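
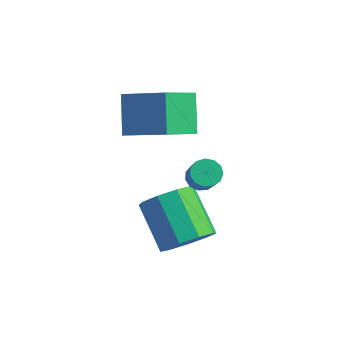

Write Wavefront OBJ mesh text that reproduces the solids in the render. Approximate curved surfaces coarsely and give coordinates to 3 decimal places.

v -1.751 -1.678 4.399
v 0.016 -1.288 5.152
v -1.677 -0.006 3.36
v 0.09 0.384 4.113
v -0.97 -2.564 3.027
v 0.797 -2.174 3.78
v -0.896 -0.892 1.988
v 0.871 -0.502 2.741
v 3.143 -3.136 3.367
v 3.554 -3.315 2.999
v 4.189 -3.842 3.965
v 3.777 -3.664 4.333
v 3.645 -3.018 3.102
v 4.279 -3.545 4.067
v 3.576 -2.759 3.289
v 4.21 -3.286 4.254
v 3.369 -2.62 3.5
v 4.004 -3.147 4.466
v 3.091 -2.644 3.67
v 3.726 -3.171 4.635
v 2.829 -2.825 3.743
v 3.464 -3.352 4.709
v 2.667 -3.105 3.697
v 3.301 -3.632 4.663
v 2.655 -3.395 3.546
v 3.29 -3.922 4.512
v 2.799 -3.603 3.339
v 3.434 -4.13 4.304
v 3.051 -3.662 3.14
v 3.686 -4.189 4.106
v 3.333 -3.555 3.014
v 3.968 -4.082 3.979
v 3.109 -3.791 0.089
v 3.741 -3.997 0.941
v 2.203 -3.335 2.242
v 1.571 -3.129 1.391
v 3.845 -3.302 0.711
v 2.307 -2.641 2.012
v 3.605 -2.837 0.19
v 2.067 -2.175 1.491
v 3.132 -2.817 -0.378
v 1.595 -2.156 0.923
v 2.649 -3.253 -0.727
v 1.112 -2.592 0.574
v 2.381 -3.941 -0.694
v 0.843 -3.28 0.607
v 2.453 -4.558 -0.295
v 0.916 -3.897 1.006
v 2.832 -4.816 0.284
v 1.295 -4.155 1.585
v 3.341 -4.595 0.772
v 1.803 -3.933 2.073
f 2 4 1
f 5 2 1
f 1 4 3
f 3 5 1
f 2 8 4
f 6 2 5
f 6 8 2
f 4 8 3
f 7 5 3
f 3 8 7
f 7 6 5
f 8 6 7
f 10 9 13
f 10 13 11
f 11 13 14
f 11 14 12
f 13 9 15
f 13 15 14
f 14 15 16
f 14 16 12
f 15 9 17
f 15 17 16
f 16 17 18
f 16 18 12
f 17 9 19
f 17 19 18
f 18 19 20
f 18 20 12
f 19 9 21
f 19 21 20
f 20 21 22
f 20 22 12
f 21 9 23
f 21 23 22
f 22 23 24
f 22 24 12
f 23 9 25
f 23 25 24
f 24 25 26
f 24 26 12
f 25 9 27
f 25 27 26
f 26 27 28
f 26 28 12
f 27 9 29
f 27 29 28
f 28 29 30
f 28 30 12
f 29 9 31
f 29 31 30
f 30 31 32
f 30 32 12
f 31 9 10
f 31 10 32
f 32 10 11
f 32 11 12
f 34 33 37
f 34 37 35
f 35 37 38
f 35 38 36
f 37 33 39
f 37 39 38
f 38 39 40
f 38 40 36
f 39 33 41
f 39 41 40
f 40 41 42
f 40 42 36
f 41 33 43
f 41 43 42
f 42 43 44
f 42 44 36
f 43 33 45
f 43 45 44
f 44 45 46
f 44 46 36
f 45 33 47
f 45 47 46
f 46 47 48
f 46 48 36
f 47 33 49
f 47 49 48
f 48 49 50
f 48 50 36
f 49 33 51
f 49 51 50
f 50 51 52
f 50 52 36
f 51 33 34
f 51 34 52
f 52 34 35
f 52 35 36



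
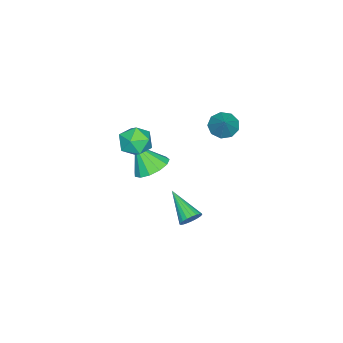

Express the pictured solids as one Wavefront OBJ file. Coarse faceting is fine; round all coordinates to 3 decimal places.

v -3.523 -0.277 -0.95
v -2.953 -0.151 -1.497
v -2.557 0.217 0.17
v -3.256 0.3 -1.435
v -3.684 0.482 -1.146
v -4.036 0.308 -0.766
v -4.149 -0.139 -0.471
v -3.969 -0.651 -0.401
v -3.58 -0.988 -0.588
v -3.165 -0.992 -0.944
v -2.917 -0.662 -1.303
v -0.193 -2.569 -1.027
v 0.733 -2.747 -0.862
v -0.573 -3.893 -0.318
v 0.353 -4.071 -0.153
v -0.086 -3.354 0.304
v 0.15 -2.536 -0.134
v 0.01 -4.104 -1.046
v 0.246 -3.286 -1.484
v 0.858 -3.696 -0.874
v 0.799 -3.232 -0.039
v -0.639 -3.408 -1.141
v -0.698 -2.944 -0.306
v 3.445 1.28 -2.074
v 3.727 1.452 -1.573
v 2.635 -0.1 -1.146
v 3.516 1.583 -1.561
v 3.292 1.663 -1.638
v 3.095 1.676 -1.79
v 2.958 1.621 -1.991
v 2.905 1.507 -2.207
v 2.946 1.354 -2.399
v 3.073 1.188 -2.536
v 3.264 1.038 -2.592
v 3.486 0.93 -2.559
v 3.702 0.882 -2.442
v 3.872 0.904 -2.261
v 3.969 0.99 -2.048
v 3.975 1.127 -1.84
v 3.89 1.29 -1.672
v -1.287 -3.142 -3.596
v -0.737 -2.426 -3.144
v -1.273 -4.058 -2.164
v -1.282 -2.291 -3.052
v -1.829 -2.426 -3.133
v -2.204 -2.789 -3.361
v -2.288 -3.263 -3.663
v -2.054 -3.699 -3.944
v -1.577 -3.959 -4.115
v -1.008 -3.959 -4.121
v -0.528 -3.699 -3.96
v -0.289 -3.263 -3.684
v -0.366 -2.789 -3.38
f 2 1 4
f 2 4 3
f 4 1 5
f 4 5 3
f 5 1 6
f 5 6 3
f 6 1 7
f 6 7 3
f 7 1 8
f 7 8 3
f 8 1 9
f 8 9 3
f 9 1 10
f 9 10 3
f 10 1 11
f 10 11 3
f 11 1 2
f 11 2 3
f 12 23 17
f 12 17 13
f 12 13 19
f 12 19 22
f 12 22 23
f 13 17 21
f 17 23 16
f 23 22 14
f 22 19 18
f 19 13 20
f 15 21 16
f 15 16 14
f 15 14 18
f 15 18 20
f 15 20 21
f 16 21 17
f 14 16 23
f 18 14 22
f 20 18 19
f 21 20 13
f 25 24 27
f 25 27 26
f 27 24 28
f 27 28 26
f 28 24 29
f 28 29 26
f 29 24 30
f 29 30 26
f 30 24 31
f 30 31 26
f 31 24 32
f 31 32 26
f 32 24 33
f 32 33 26
f 33 24 34
f 33 34 26
f 34 24 35
f 34 35 26
f 35 24 36
f 35 36 26
f 36 24 37
f 36 37 26
f 37 24 38
f 37 38 26
f 38 24 39
f 38 39 26
f 39 24 40
f 39 40 26
f 40 24 25
f 40 25 26
f 42 41 44
f 42 44 43
f 44 41 45
f 44 45 43
f 45 41 46
f 45 46 43
f 46 41 47
f 46 47 43
f 47 41 48
f 47 48 43
f 48 41 49
f 48 49 43
f 49 41 50
f 49 50 43
f 50 41 51
f 50 51 43
f 51 41 52
f 51 52 43
f 52 41 53
f 52 53 43
f 53 41 42
f 53 42 43



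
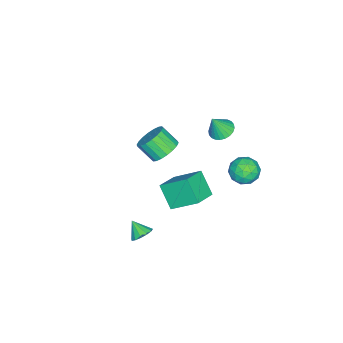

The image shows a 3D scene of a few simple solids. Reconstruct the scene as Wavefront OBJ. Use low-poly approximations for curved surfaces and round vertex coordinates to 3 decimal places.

v -2.943 1.912 0.607
v -2.31 2.429 0.532
v -2.457 1.508 1.913
v -2.529 2.617 0.672
v -2.81 2.698 0.801
v -3.111 2.659 0.901
v -3.387 2.506 0.957
v -3.595 2.264 0.959
v -3.704 1.967 0.908
v -3.697 1.662 0.811
v -3.575 1.395 0.683
v -3.357 1.207 0.543
v -3.076 1.126 0.414
v -2.775 1.165 0.314
v -2.499 1.318 0.258
v -2.291 1.561 0.256
v -2.182 1.857 0.307
v -2.189 2.162 0.404
v -3.016 3.81 -1.644
v -2.515 4.443 -2.267
v -2.865 2.597 -2.753
v -2.364 3.23 -3.376
v -1.929 2.919 -2.508
v -2.022 3.668 -1.823
v -3.358 3.372 -3.197
v -3.451 4.121 -2.512
v -2.726 4.172 -3.227
v -1.843 3.892 -2.802
v -3.537 3.148 -2.218
v -2.654 2.868 -1.793
v -2.778 4.233 -1.858
v -2.602 2.807 -3.162
v -2.346 2.624 -2.652
v -2.051 2.996 -3.018
v -2.489 3.778 -1.597
v -2.194 4.149 -1.963
v -1.85 3.254 -2.105
v -3.186 2.891 -3.057
v -2.891 3.262 -3.423
v -3.329 4.044 -2.002
v -3.034 4.416 -2.368
v -3.53 3.786 -2.915
v -2.608 4.445 -2.789
v -2.52 3.733 -3.441
v -3.104 3.816 -3.336
v -3.159 4.256 -2.933
v -2.089 4.281 -2.539
v -2.001 3.568 -3.191
v -1.745 3.385 -2.68
v -1.799 3.826 -2.278
v -2.214 4.122 -3.103
v -3.379 3.472 -1.829
v -3.291 2.759 -2.481
v -3.581 3.214 -2.742
v -3.635 3.655 -2.34
v -2.86 3.307 -1.579
v -2.772 2.595 -2.231
v -2.221 2.784 -2.087
v -2.276 3.224 -1.684
v -3.166 2.918 -1.917
v 4.045 0.011 -3.743
v 4.305 0.456 -3.24
v 3.795 -0.731 -2.957
v 3.911 0.546 -3.28
v 3.56 0.467 -3.467
v 3.363 0.242 -3.741
v 3.382 -0.055 -4.016
v 3.611 -0.332 -4.205
v 3.978 -0.499 -4.246
v 4.366 -0.505 -4.129
v 4.652 -0.346 -3.888
v 4.745 -0.074 -3.602
v 4.616 0.225 -3.36
v -3.873 -2.098 -4.046
v -3.351 -2.732 -4.685
v -3.405 -3.796 -3.672
v -3.927 -3.162 -3.034
v -3.013 -2.523 -4.448
v -3.067 -3.587 -3.435
v -2.845 -2.23 -4.131
v -2.899 -3.294 -3.118
v -2.881 -1.911 -3.798
v -2.934 -2.975 -2.785
v -3.113 -1.629 -3.514
v -3.167 -2.693 -2.501
v -3.496 -1.44 -3.335
v -3.549 -2.504 -2.322
v -3.953 -1.381 -3.297
v -4.007 -2.445 -2.285
v -4.395 -1.464 -3.408
v -4.449 -2.528 -2.395
v -4.733 -1.673 -3.645
v -4.787 -2.737 -2.632
v -4.901 -1.966 -3.962
v -4.955 -3.03 -2.949
v -4.866 -2.285 -4.295
v -4.919 -3.349 -3.282
v -4.633 -2.567 -4.579
v -4.687 -3.631 -3.566
v -4.251 -2.756 -4.758
v -4.304 -3.82 -3.745
v -3.793 -2.815 -4.795
v -3.847 -3.879 -3.783
v 2.627 1.371 1.037
v 2.47 2.95 2.153
v 3.216 2.311 -0.211
v 3.058 3.891 0.904
v 4.082 1.149 1.556
v 3.924 2.729 2.671
v 4.67 2.09 0.307
v 4.513 3.669 1.423
f 2 1 4
f 2 4 3
f 4 1 5
f 4 5 3
f 5 1 6
f 5 6 3
f 6 1 7
f 6 7 3
f 7 1 8
f 7 8 3
f 8 1 9
f 8 9 3
f 9 1 10
f 9 10 3
f 10 1 11
f 10 11 3
f 11 1 12
f 11 12 3
f 12 1 13
f 12 13 3
f 13 1 14
f 13 14 3
f 14 1 15
f 14 15 3
f 15 1 16
f 15 16 3
f 16 1 17
f 16 17 3
f 17 1 18
f 17 18 3
f 18 1 2
f 18 2 3
f 19 56 35
f 56 30 59
f 35 59 24
f 56 59 35
f 19 35 31
f 35 24 36
f 31 36 20
f 35 36 31
f 19 31 40
f 31 20 41
f 40 41 26
f 31 41 40
f 19 40 52
f 40 26 55
f 52 55 29
f 40 55 52
f 19 52 56
f 52 29 60
f 56 60 30
f 52 60 56
f 20 36 47
f 36 24 50
f 47 50 28
f 36 50 47
f 24 59 37
f 59 30 58
f 37 58 23
f 59 58 37
f 30 60 57
f 60 29 53
f 57 53 21
f 60 53 57
f 29 55 54
f 55 26 42
f 54 42 25
f 55 42 54
f 26 41 46
f 41 20 43
f 46 43 27
f 41 43 46
f 22 48 34
f 48 28 49
f 34 49 23
f 48 49 34
f 22 34 32
f 34 23 33
f 32 33 21
f 34 33 32
f 22 32 39
f 32 21 38
f 39 38 25
f 32 38 39
f 22 39 44
f 39 25 45
f 44 45 27
f 39 45 44
f 22 44 48
f 44 27 51
f 48 51 28
f 44 51 48
f 23 49 37
f 49 28 50
f 37 50 24
f 49 50 37
f 21 33 57
f 33 23 58
f 57 58 30
f 33 58 57
f 25 38 54
f 38 21 53
f 54 53 29
f 38 53 54
f 27 45 46
f 45 25 42
f 46 42 26
f 45 42 46
f 28 51 47
f 51 27 43
f 47 43 20
f 51 43 47
f 62 61 64
f 62 64 63
f 64 61 65
f 64 65 63
f 65 61 66
f 65 66 63
f 66 61 67
f 66 67 63
f 67 61 68
f 67 68 63
f 68 61 69
f 68 69 63
f 69 61 70
f 69 70 63
f 70 61 71
f 70 71 63
f 71 61 72
f 71 72 63
f 72 61 73
f 72 73 63
f 73 61 62
f 73 62 63
f 75 74 78
f 75 78 76
f 76 78 79
f 76 79 77
f 78 74 80
f 78 80 79
f 79 80 81
f 79 81 77
f 80 74 82
f 80 82 81
f 81 82 83
f 81 83 77
f 82 74 84
f 82 84 83
f 83 84 85
f 83 85 77
f 84 74 86
f 84 86 85
f 85 86 87
f 85 87 77
f 86 74 88
f 86 88 87
f 87 88 89
f 87 89 77
f 88 74 90
f 88 90 89
f 89 90 91
f 89 91 77
f 90 74 92
f 90 92 91
f 91 92 93
f 91 93 77
f 92 74 94
f 92 94 93
f 93 94 95
f 93 95 77
f 94 74 96
f 94 96 95
f 95 96 97
f 95 97 77
f 96 74 98
f 96 98 97
f 97 98 99
f 97 99 77
f 98 74 100
f 98 100 99
f 99 100 101
f 99 101 77
f 100 74 102
f 100 102 101
f 101 102 103
f 101 103 77
f 102 74 75
f 102 75 103
f 103 75 76
f 103 76 77
f 105 107 104
f 108 105 104
f 104 107 106
f 106 108 104
f 105 111 107
f 109 105 108
f 109 111 105
f 107 111 106
f 110 108 106
f 106 111 110
f 110 109 108
f 111 109 110



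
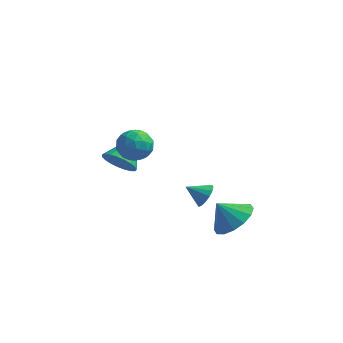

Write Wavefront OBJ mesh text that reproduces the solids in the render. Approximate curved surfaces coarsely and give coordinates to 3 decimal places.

v -2.382 -1.592 0.386
v -1.717 -1.146 0.014
v -1.483 -2.114 1.366
v -0.818 -1.668 0.994
v -1.46 -1.233 1.417
v -2.016 -0.91 0.811
v -1.184 -2.35 0.569
v -1.74 -2.027 -0.037
v -0.977 -1.614 0.127
v -1.147 -0.924 0.651
v -2.053 -2.336 0.729
v -2.223 -1.646 1.253
v -2.128 -1.323 0.114
v -1.072 -1.937 1.266
v -1.449 -1.681 1.515
v -1.058 -1.419 1.296
v -2.304 -1.185 0.582
v -1.913 -0.922 0.363
v -1.762 -0.973 1.188
v -1.287 -2.338 1.017
v -0.896 -2.075 0.798
v -2.142 -1.841 0.084
v -1.751 -1.579 -0.135
v -1.438 -2.287 0.192
v -1.302 -1.336 -0.038
v -0.774 -1.643 0.538
v -0.989 -2.044 0.288
v -1.316 -1.854 -0.068
v -1.402 -0.93 0.269
v -0.874 -1.237 0.846
v -1.251 -0.981 1.094
v -1.578 -0.792 0.738
v -0.967 -1.206 0.336
v -2.326 -2.023 0.534
v -1.798 -2.33 1.111
v -1.622 -2.468 0.642
v -1.949 -2.279 0.286
v -2.426 -1.617 0.842
v -1.898 -1.924 1.418
v -1.884 -1.406 1.448
v -2.211 -1.216 1.092
v -2.233 -2.054 1.044
v -2.959 0.287 -2.253
v -2.273 -0.123 -1.861
v -2.541 1.833 -1.367
v -2.117 0.011 -2.169
v -2.106 0.193 -2.491
v -2.243 0.391 -2.772
v -2.504 0.571 -2.963
v -2.843 0.702 -3.032
v -3.202 0.762 -2.966
v -3.52 0.739 -2.776
v -3.74 0.638 -2.497
v -3.825 0.476 -2.175
v -3.76 0.282 -1.866
v -3.557 0.089 -1.625
v -3.251 -0.07 -1.492
v -2.894 -0.168 -1.491
v -2.548 -0.186 -1.621
v 2.753 -1.139 -3.758
v 3.555 -0.817 -3.078
v 1.967 -1.201 -2.802
v 3.307 -0.335 -3.251
v 2.91 -0.069 -3.561
v 2.471 -0.089 -3.923
v 2.108 -0.391 -4.241
v 1.918 -0.893 -4.43
v 1.952 -1.462 -4.439
v 2.2 -1.944 -4.265
v 2.597 -2.21 -3.956
v 3.035 -2.19 -3.593
v 3.399 -1.888 -3.275
v 3.589 -1.386 -3.086
v 1.48 -1.241 -2.365
v 1.829 -1.381 -1.835
v 0.62 -1.379 -1.835
v 1.783 -1.048 -1.823
v 1.655 -0.766 -1.957
v 1.481 -0.612 -2.2
v 1.306 -0.627 -2.487
v 1.178 -0.806 -2.742
v 1.131 -1.101 -2.895
v 1.178 -1.434 -2.907
v 1.305 -1.715 -2.773
v 1.479 -1.87 -2.53
v 1.654 -1.855 -2.243
v 1.782 -1.676 -1.988
f 1 38 17
f 38 12 41
f 17 41 6
f 38 41 17
f 1 17 13
f 17 6 18
f 13 18 2
f 17 18 13
f 1 13 22
f 13 2 23
f 22 23 8
f 13 23 22
f 1 22 34
f 22 8 37
f 34 37 11
f 22 37 34
f 1 34 38
f 34 11 42
f 38 42 12
f 34 42 38
f 2 18 29
f 18 6 32
f 29 32 10
f 18 32 29
f 6 41 19
f 41 12 40
f 19 40 5
f 41 40 19
f 12 42 39
f 42 11 35
f 39 35 3
f 42 35 39
f 11 37 36
f 37 8 24
f 36 24 7
f 37 24 36
f 8 23 28
f 23 2 25
f 28 25 9
f 23 25 28
f 4 30 16
f 30 10 31
f 16 31 5
f 30 31 16
f 4 16 14
f 16 5 15
f 14 15 3
f 16 15 14
f 4 14 21
f 14 3 20
f 21 20 7
f 14 20 21
f 4 21 26
f 21 7 27
f 26 27 9
f 21 27 26
f 4 26 30
f 26 9 33
f 30 33 10
f 26 33 30
f 5 31 19
f 31 10 32
f 19 32 6
f 31 32 19
f 3 15 39
f 15 5 40
f 39 40 12
f 15 40 39
f 7 20 36
f 20 3 35
f 36 35 11
f 20 35 36
f 9 27 28
f 27 7 24
f 28 24 8
f 27 24 28
f 10 33 29
f 33 9 25
f 29 25 2
f 33 25 29
f 44 43 46
f 44 46 45
f 46 43 47
f 46 47 45
f 47 43 48
f 47 48 45
f 48 43 49
f 48 49 45
f 49 43 50
f 49 50 45
f 50 43 51
f 50 51 45
f 51 43 52
f 51 52 45
f 52 43 53
f 52 53 45
f 53 43 54
f 53 54 45
f 54 43 55
f 54 55 45
f 55 43 56
f 55 56 45
f 56 43 57
f 56 57 45
f 57 43 58
f 57 58 45
f 58 43 59
f 58 59 45
f 59 43 44
f 59 44 45
f 61 60 63
f 61 63 62
f 63 60 64
f 63 64 62
f 64 60 65
f 64 65 62
f 65 60 66
f 65 66 62
f 66 60 67
f 66 67 62
f 67 60 68
f 67 68 62
f 68 60 69
f 68 69 62
f 69 60 70
f 69 70 62
f 70 60 71
f 70 71 62
f 71 60 72
f 71 72 62
f 72 60 73
f 72 73 62
f 73 60 61
f 73 61 62
f 75 74 77
f 75 77 76
f 77 74 78
f 77 78 76
f 78 74 79
f 78 79 76
f 79 74 80
f 79 80 76
f 80 74 81
f 80 81 76
f 81 74 82
f 81 82 76
f 82 74 83
f 82 83 76
f 83 74 84
f 83 84 76
f 84 74 85
f 84 85 76
f 85 74 86
f 85 86 76
f 86 74 87
f 86 87 76
f 87 74 75
f 87 75 76



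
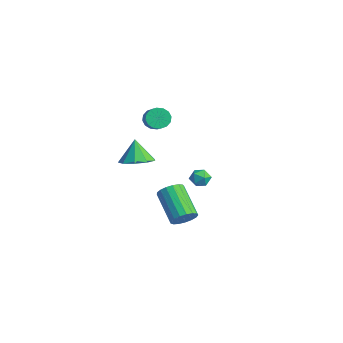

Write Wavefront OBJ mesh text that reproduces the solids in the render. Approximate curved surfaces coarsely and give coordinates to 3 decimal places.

v -3.894 2.881 -0.656
v -3.46 3.151 -1.163
v -2.511 2.848 -0.511
v -2.946 2.579 -0.004
v -3.527 3.436 -0.933
v -2.579 3.133 -0.28
v -3.693 3.572 -0.628
v -2.745 3.27 0.024
v -3.913 3.523 -0.331
v -2.965 3.221 0.321
v -4.128 3.303 -0.121
v -3.18 3 0.531
v -4.28 2.969 -0.055
v -3.332 2.667 0.598
v -4.329 2.612 -0.149
v -3.38 2.309 0.503
v -4.261 2.327 -0.38
v -3.313 2.024 0.273
v -4.095 2.19 -0.684
v -3.147 1.888 -0.032
v -3.875 2.239 -0.981
v -2.927 1.937 -0.329
v -3.66 2.46 -1.191
v -2.712 2.157 -0.539
v -3.508 2.793 -1.258
v -2.56 2.491 -0.605
v -1.065 4.476 -3.914
v -0.403 4.484 -3.928
v -1.057 3.416 -4.072
v -0.395 3.424 -4.086
v -0.715 3.544 -3.519
v -0.721 4.199 -3.421
v -0.739 3.701 -4.579
v -0.745 4.356 -4.481
v -0.202 4.005 -4.339
v -0.187 3.907 -3.684
v -1.273 3.993 -4.316
v -1.258 3.895 -3.661
v -2.102 0.788 -2.431
v -1.326 0.243 -2.029
v -2.678 0.972 -1.069
v -1.155 0.926 -2.049
v -1.428 1.545 -2.248
v -2.016 1.809 -2.533
v -2.644 1.595 -2.77
v -3.019 1.004 -2.848
v -2.964 0.311 -2.731
v -2.507 -0.158 -2.474
v -1.86 -0.185 -2.196
v 4.203 0.194 -3.067
v 4.525 -0.243 -2.535
v 2.799 -0.111 -1.381
v 2.477 0.326 -1.913
v 4.616 0.095 -2.437
v 2.891 0.227 -1.283
v 4.613 0.456 -2.483
v 2.887 0.588 -1.329
v 4.516 0.756 -2.663
v 2.79 0.889 -1.509
v 4.347 0.928 -2.935
v 2.621 1.061 -1.782
v 4.145 0.932 -3.238
v 2.419 1.064 -2.084
v 3.956 0.767 -3.501
v 2.231 0.899 -2.348
v 3.824 0.47 -3.665
v 2.098 0.602 -2.511
v 3.779 0.11 -3.692
v 2.053 0.242 -2.538
v 3.83 -0.231 -3.575
v 2.105 -0.098 -2.422
v 3.967 -0.474 -3.342
v 2.242 -0.342 -2.189
v 4.158 -0.565 -3.046
v 2.433 -0.432 -1.893
v 4.36 -0.481 -2.755
v 2.634 -0.349 -1.601
f 2 1 5
f 2 5 3
f 3 5 6
f 3 6 4
f 5 1 7
f 5 7 6
f 6 7 8
f 6 8 4
f 7 1 9
f 7 9 8
f 8 9 10
f 8 10 4
f 9 1 11
f 9 11 10
f 10 11 12
f 10 12 4
f 11 1 13
f 11 13 12
f 12 13 14
f 12 14 4
f 13 1 15
f 13 15 14
f 14 15 16
f 14 16 4
f 15 1 17
f 15 17 16
f 16 17 18
f 16 18 4
f 17 1 19
f 17 19 18
f 18 19 20
f 18 20 4
f 19 1 21
f 19 21 20
f 20 21 22
f 20 22 4
f 21 1 23
f 21 23 22
f 22 23 24
f 22 24 4
f 23 1 25
f 23 25 24
f 24 25 26
f 24 26 4
f 25 1 2
f 25 2 26
f 26 2 3
f 26 3 4
f 27 38 32
f 27 32 28
f 27 28 34
f 27 34 37
f 27 37 38
f 28 32 36
f 32 38 31
f 38 37 29
f 37 34 33
f 34 28 35
f 30 36 31
f 30 31 29
f 30 29 33
f 30 33 35
f 30 35 36
f 31 36 32
f 29 31 38
f 33 29 37
f 35 33 34
f 36 35 28
f 40 39 42
f 40 42 41
f 42 39 43
f 42 43 41
f 43 39 44
f 43 44 41
f 44 39 45
f 44 45 41
f 45 39 46
f 45 46 41
f 46 39 47
f 46 47 41
f 47 39 48
f 47 48 41
f 48 39 49
f 48 49 41
f 49 39 40
f 49 40 41
f 51 50 54
f 51 54 52
f 52 54 55
f 52 55 53
f 54 50 56
f 54 56 55
f 55 56 57
f 55 57 53
f 56 50 58
f 56 58 57
f 57 58 59
f 57 59 53
f 58 50 60
f 58 60 59
f 59 60 61
f 59 61 53
f 60 50 62
f 60 62 61
f 61 62 63
f 61 63 53
f 62 50 64
f 62 64 63
f 63 64 65
f 63 65 53
f 64 50 66
f 64 66 65
f 65 66 67
f 65 67 53
f 66 50 68
f 66 68 67
f 67 68 69
f 67 69 53
f 68 50 70
f 68 70 69
f 69 70 71
f 69 71 53
f 70 50 72
f 70 72 71
f 71 72 73
f 71 73 53
f 72 50 74
f 72 74 73
f 73 74 75
f 73 75 53
f 74 50 76
f 74 76 75
f 75 76 77
f 75 77 53
f 76 50 51
f 76 51 77
f 77 51 52
f 77 52 53



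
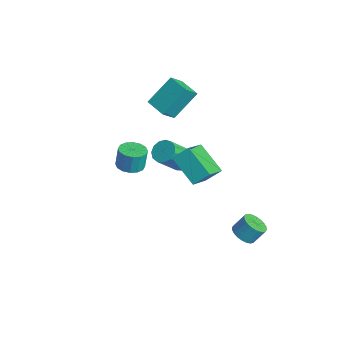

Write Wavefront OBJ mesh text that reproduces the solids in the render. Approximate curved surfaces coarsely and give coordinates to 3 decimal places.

v -3.753 2.236 -3.225
v -3.087 1.953 -3.589
v -2.801 0.581 -1.999
v -3.467 0.864 -1.635
v -2.95 2.295 -3.319
v -2.665 0.922 -1.729
v -3.069 2.618 -3.019
v -2.783 1.245 -1.429
v -3.404 2.82 -2.784
v -3.118 1.447 -1.194
v -3.85 2.836 -2.69
v -3.565 1.464 -1.1
v -4.266 2.662 -2.765
v -3.98 1.29 -1.175
v -4.518 2.353 -2.987
v -4.232 0.981 -1.396
v -4.528 2.007 -3.284
v -4.242 0.635 -1.693
v -4.291 1.733 -3.562
v -4.005 0.361 -1.972
v -3.884 1.619 -3.734
v -3.598 0.247 -2.143
v -3.435 1.701 -3.744
v -3.149 0.329 -2.153
v 2.087 -1.384 3.239
v 2.369 -0.536 3.98
v 1.034 -0.073 2.139
v 1.316 0.775 2.879
v 3.744 -0.975 2.141
v 4.026 -0.127 2.881
v 2.691 0.336 1.04
v 2.973 1.184 1.781
v -3.816 0.793 2.3
v -3.497 -0.083 3.206
v -3.919 2.298 3.789
v -3.6 1.423 4.696
v -2.48 1.077 2.104
v -2.161 0.202 3.011
v -2.583 2.583 3.594
v -2.264 1.707 4.5
v 0.04 -2.9 1.558
v 0.759 -3.264 1.64
v 0.719 -3.065 2.883
v -0 -2.7 2.802
v 0.849 -2.859 1.578
v 0.809 -2.66 2.821
v 0.722 -2.465 1.511
v 0.682 -2.266 2.754
v 0.413 -2.188 1.456
v 0.372 -1.988 2.7
v 0.003 -2.101 1.429
v -0.037 -1.902 2.673
v -0.396 -2.228 1.436
v -0.436 -2.029 2.68
v -0.679 -2.535 1.477
v -0.719 -2.336 2.72
v -0.769 -2.94 1.539
v -0.809 -2.741 2.782
v -0.642 -3.334 1.606
v -0.682 -3.135 2.849
v -0.332 -3.612 1.66
v -0.373 -3.412 2.904
v 0.077 -3.698 1.687
v 0.037 -3.499 2.931
v 0.476 -3.571 1.68
v 0.436 -3.372 2.924
v 3.81 2.146 -3.648
v 4.469 2.41 -3.971
v 4.649 3.058 -3.075
v 3.99 2.794 -2.752
v 4.267 2.612 -4.076
v 4.447 3.259 -3.18
v 3.995 2.743 -4.116
v 4.175 3.39 -3.22
v 3.695 2.782 -4.084
v 3.875 3.43 -3.188
v 3.412 2.726 -3.987
v 3.592 3.373 -3.09
v 3.19 2.58 -3.837
v 3.37 3.228 -2.941
v 3.063 2.369 -3.659
v 3.243 3.017 -2.763
v 3.049 2.124 -3.479
v 3.229 2.771 -2.583
v 3.151 1.882 -3.325
v 3.331 2.53 -2.429
v 3.353 1.681 -3.22
v 3.533 2.328 -2.324
v 3.625 1.55 -3.18
v 3.805 2.197 -2.284
v 3.925 1.51 -3.212
v 4.105 2.158 -2.316
v 4.208 1.567 -3.31
v 4.388 2.214 -2.413
v 4.43 1.712 -3.459
v 4.61 2.36 -2.563
v 4.557 1.923 -3.637
v 4.737 2.571 -2.741
v 4.571 2.169 -3.817
v 4.751 2.816 -2.921
f 2 1 5
f 2 5 3
f 3 5 6
f 3 6 4
f 5 1 7
f 5 7 6
f 6 7 8
f 6 8 4
f 7 1 9
f 7 9 8
f 8 9 10
f 8 10 4
f 9 1 11
f 9 11 10
f 10 11 12
f 10 12 4
f 11 1 13
f 11 13 12
f 12 13 14
f 12 14 4
f 13 1 15
f 13 15 14
f 14 15 16
f 14 16 4
f 15 1 17
f 15 17 16
f 16 17 18
f 16 18 4
f 17 1 19
f 17 19 18
f 18 19 20
f 18 20 4
f 19 1 21
f 19 21 20
f 20 21 22
f 20 22 4
f 21 1 23
f 21 23 22
f 22 23 24
f 22 24 4
f 23 1 2
f 23 2 24
f 24 2 3
f 24 3 4
f 26 28 25
f 29 26 25
f 25 28 27
f 27 29 25
f 26 32 28
f 30 26 29
f 30 32 26
f 28 32 27
f 31 29 27
f 27 32 31
f 31 30 29
f 32 30 31
f 34 36 33
f 37 34 33
f 33 36 35
f 35 37 33
f 34 40 36
f 38 34 37
f 38 40 34
f 36 40 35
f 39 37 35
f 35 40 39
f 39 38 37
f 40 38 39
f 42 41 45
f 42 45 43
f 43 45 46
f 43 46 44
f 45 41 47
f 45 47 46
f 46 47 48
f 46 48 44
f 47 41 49
f 47 49 48
f 48 49 50
f 48 50 44
f 49 41 51
f 49 51 50
f 50 51 52
f 50 52 44
f 51 41 53
f 51 53 52
f 52 53 54
f 52 54 44
f 53 41 55
f 53 55 54
f 54 55 56
f 54 56 44
f 55 41 57
f 55 57 56
f 56 57 58
f 56 58 44
f 57 41 59
f 57 59 58
f 58 59 60
f 58 60 44
f 59 41 61
f 59 61 60
f 60 61 62
f 60 62 44
f 61 41 63
f 61 63 62
f 62 63 64
f 62 64 44
f 63 41 65
f 63 65 64
f 64 65 66
f 64 66 44
f 65 41 42
f 65 42 66
f 66 42 43
f 66 43 44
f 68 67 71
f 68 71 69
f 69 71 72
f 69 72 70
f 71 67 73
f 71 73 72
f 72 73 74
f 72 74 70
f 73 67 75
f 73 75 74
f 74 75 76
f 74 76 70
f 75 67 77
f 75 77 76
f 76 77 78
f 76 78 70
f 77 67 79
f 77 79 78
f 78 79 80
f 78 80 70
f 79 67 81
f 79 81 80
f 80 81 82
f 80 82 70
f 81 67 83
f 81 83 82
f 82 83 84
f 82 84 70
f 83 67 85
f 83 85 84
f 84 85 86
f 84 86 70
f 85 67 87
f 85 87 86
f 86 87 88
f 86 88 70
f 87 67 89
f 87 89 88
f 88 89 90
f 88 90 70
f 89 67 91
f 89 91 90
f 90 91 92
f 90 92 70
f 91 67 93
f 91 93 92
f 92 93 94
f 92 94 70
f 93 67 95
f 93 95 94
f 94 95 96
f 94 96 70
f 95 67 97
f 95 97 96
f 96 97 98
f 96 98 70
f 97 67 99
f 97 99 98
f 98 99 100
f 98 100 70
f 99 67 68
f 99 68 100
f 100 68 69
f 100 69 70



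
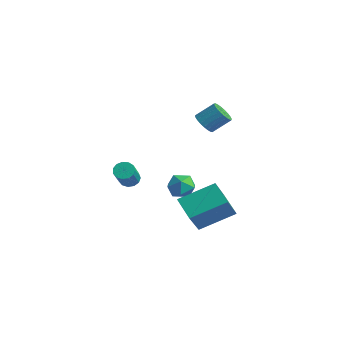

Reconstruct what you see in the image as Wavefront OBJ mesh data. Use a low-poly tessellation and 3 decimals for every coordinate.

v -3.935 -1.182 -2.526
v -3.468 -0.962 -2.684
v -2.698 -1.798 -1.572
v -3.165 -2.018 -1.414
v -3.58 -0.779 -2.469
v -2.81 -1.615 -1.356
v -3.805 -0.724 -2.272
v -3.036 -1.56 -1.159
v -4.071 -0.814 -2.155
v -3.302 -1.65 -1.043
v -4.294 -1.021 -2.157
v -3.525 -1.857 -1.044
v -4.403 -1.28 -2.275
v -3.633 -2.115 -1.163
v -4.363 -1.507 -2.474
v -3.593 -2.342 -1.361
v -4.187 -1.631 -2.689
v -3.418 -2.467 -1.576
v -3.931 -1.613 -2.852
v -3.162 -2.448 -1.74
v -3.676 -1.458 -2.912
v -2.907 -2.293 -1.8
v -3.504 -1.215 -2.849
v -2.734 -2.051 -1.737
v -1.369 1.311 1.455
v -0.868 0.922 1.543
v -0.411 1.68 2.293
v -0.911 2.069 2.205
v -0.786 1.073 1.34
v -0.328 1.831 2.09
v -0.804 1.265 1.157
v -0.347 2.023 1.907
v -0.92 1.465 1.025
v -0.463 2.223 1.775
v -1.114 1.639 0.968
v -0.656 2.397 1.718
v -1.351 1.756 0.995
v -0.894 2.513 1.745
v -1.592 1.796 1.102
v -1.134 2.553 1.851
v -1.794 1.752 1.269
v -1.336 2.51 2.019
v -1.922 1.632 1.469
v -1.465 2.39 2.219
v -1.955 1.456 1.666
v -1.498 2.214 2.416
v -1.887 1.256 1.827
v -1.429 2.014 2.577
v -1.728 1.065 1.924
v -1.271 1.823 2.673
v -1.508 0.916 1.939
v -1.051 1.674 2.689
v -1.264 0.836 1.871
v -0.806 1.594 2.621
v -1.037 0.838 1.731
v -0.58 1.596 2.481
v -1.194 -0.365 -3.029
v -0.455 1.309 -2.15
v -1.923 0.722 -4.487
v -1.184 2.397 -3.609
v -0.016 -0.517 -3.731
v 0.723 1.158 -2.853
v -0.745 0.571 -5.19
v -0.006 2.245 -4.311
v -3.732 1.731 -4.177
v -3.225 2.182 -3.735
v -3.415 0.678 -3.465
v -2.908 1.129 -3.023
v -3.708 1.241 -2.962
v -3.903 1.892 -3.402
v -2.737 0.968 -3.798
v -2.932 1.619 -4.238
v -2.61 1.71 -3.501
v -3.21 1.879 -2.985
v -3.43 0.981 -4.215
v -4.03 1.15 -3.699
f 2 1 5
f 2 5 3
f 3 5 6
f 3 6 4
f 5 1 7
f 5 7 6
f 6 7 8
f 6 8 4
f 7 1 9
f 7 9 8
f 8 9 10
f 8 10 4
f 9 1 11
f 9 11 10
f 10 11 12
f 10 12 4
f 11 1 13
f 11 13 12
f 12 13 14
f 12 14 4
f 13 1 15
f 13 15 14
f 14 15 16
f 14 16 4
f 15 1 17
f 15 17 16
f 16 17 18
f 16 18 4
f 17 1 19
f 17 19 18
f 18 19 20
f 18 20 4
f 19 1 21
f 19 21 20
f 20 21 22
f 20 22 4
f 21 1 23
f 21 23 22
f 22 23 24
f 22 24 4
f 23 1 2
f 23 2 24
f 24 2 3
f 24 3 4
f 26 25 29
f 26 29 27
f 27 29 30
f 27 30 28
f 29 25 31
f 29 31 30
f 30 31 32
f 30 32 28
f 31 25 33
f 31 33 32
f 32 33 34
f 32 34 28
f 33 25 35
f 33 35 34
f 34 35 36
f 34 36 28
f 35 25 37
f 35 37 36
f 36 37 38
f 36 38 28
f 37 25 39
f 37 39 38
f 38 39 40
f 38 40 28
f 39 25 41
f 39 41 40
f 40 41 42
f 40 42 28
f 41 25 43
f 41 43 42
f 42 43 44
f 42 44 28
f 43 25 45
f 43 45 44
f 44 45 46
f 44 46 28
f 45 25 47
f 45 47 46
f 46 47 48
f 46 48 28
f 47 25 49
f 47 49 48
f 48 49 50
f 48 50 28
f 49 25 51
f 49 51 50
f 50 51 52
f 50 52 28
f 51 25 53
f 51 53 52
f 52 53 54
f 52 54 28
f 53 25 55
f 53 55 54
f 54 55 56
f 54 56 28
f 55 25 26
f 55 26 56
f 56 26 27
f 56 27 28
f 58 60 57
f 61 58 57
f 57 60 59
f 59 61 57
f 58 64 60
f 62 58 61
f 62 64 58
f 60 64 59
f 63 61 59
f 59 64 63
f 63 62 61
f 64 62 63
f 65 76 70
f 65 70 66
f 65 66 72
f 65 72 75
f 65 75 76
f 66 70 74
f 70 76 69
f 76 75 67
f 75 72 71
f 72 66 73
f 68 74 69
f 68 69 67
f 68 67 71
f 68 71 73
f 68 73 74
f 69 74 70
f 67 69 76
f 71 67 75
f 73 71 72
f 74 73 66



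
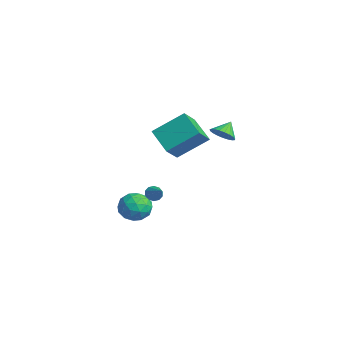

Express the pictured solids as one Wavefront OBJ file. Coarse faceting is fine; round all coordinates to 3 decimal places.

v -3.939 -2.974 -2.782
v -3.498 -3.72 -2.186
v -4.442 -4.16 -3.894
v -4.001 -4.906 -3.298
v -4.856 -4.397 -2.957
v -4.545 -3.664 -2.27
v -3.395 -4.216 -3.81
v -3.084 -3.483 -3.123
v -3.162 -4.487 -2.821
v -4.065 -4.599 -2.294
v -3.875 -3.281 -3.786
v -4.778 -3.393 -3.259
v -3.675 -3.243 -2.387
v -4.265 -4.637 -3.693
v -4.768 -4.338 -3.493
v -4.509 -4.776 -3.142
v -4.29 -3.21 -2.436
v -4.031 -3.648 -2.085
v -4.829 -4.046 -2.538
v -3.909 -4.232 -3.995
v -3.65 -4.67 -3.644
v -3.431 -3.104 -2.938
v -3.172 -3.542 -2.587
v -3.111 -3.834 -3.542
v -3.218 -4.132 -2.41
v -3.513 -4.829 -3.063
v -3.157 -4.424 -3.364
v -2.975 -3.993 -2.96
v -3.749 -4.198 -2.1
v -4.044 -4.895 -2.753
v -4.546 -4.596 -2.553
v -4.364 -4.165 -2.149
v -3.551 -4.649 -2.473
v -3.896 -2.985 -3.327
v -4.191 -3.682 -3.98
v -3.576 -3.715 -3.931
v -3.394 -3.284 -3.527
v -4.427 -3.051 -3.017
v -4.722 -3.748 -3.67
v -4.965 -3.887 -3.12
v -4.783 -3.456 -2.716
v -4.389 -3.231 -3.607
v -3.976 -2.825 -2.177
v -3.69 -2.932 -2.623
v -2.844 -2.775 -1.463
v -3.721 -2.6 -2.597
v -3.849 -2.355 -2.411
v -4.026 -2.289 -2.136
v -4.184 -2.427 -1.876
v -4.262 -2.718 -1.732
v -4.231 -3.049 -1.758
v -4.103 -3.295 -1.944
v -3.926 -3.361 -2.219
v -3.769 -3.222 -2.478
v -2.078 -2.984 2.977
v -1.36 -3.844 3.866
v -1.636 -1.297 4.251
v -0.918 -2.156 5.14
v -0.582 -2.684 2.06
v 0.136 -3.543 2.949
v -0.14 -0.996 3.334
v 0.578 -1.856 4.223
v -0.712 -0.051 3.327
v -0.082 -0.165 3.755
v -1.088 0.591 4.053
v 0.004 0.087 3.576
v -0.035 0.315 3.355
v -0.19 0.48 3.128
v -0.436 0.553 2.936
v -0.729 0.521 2.812
v -1.019 0.391 2.777
v -1.256 0.184 2.836
v -1.399 -0.063 2.981
v -1.423 -0.308 3.185
v -1.324 -0.509 3.414
v -1.119 -0.631 3.628
v -0.844 -0.652 3.79
v -0.545 -0.569 3.871
v -0.276 -0.397 3.859
f 1 38 17
f 38 12 41
f 17 41 6
f 38 41 17
f 1 17 13
f 17 6 18
f 13 18 2
f 17 18 13
f 1 13 22
f 13 2 23
f 22 23 8
f 13 23 22
f 1 22 34
f 22 8 37
f 34 37 11
f 22 37 34
f 1 34 38
f 34 11 42
f 38 42 12
f 34 42 38
f 2 18 29
f 18 6 32
f 29 32 10
f 18 32 29
f 6 41 19
f 41 12 40
f 19 40 5
f 41 40 19
f 12 42 39
f 42 11 35
f 39 35 3
f 42 35 39
f 11 37 36
f 37 8 24
f 36 24 7
f 37 24 36
f 8 23 28
f 23 2 25
f 28 25 9
f 23 25 28
f 4 30 16
f 30 10 31
f 16 31 5
f 30 31 16
f 4 16 14
f 16 5 15
f 14 15 3
f 16 15 14
f 4 14 21
f 14 3 20
f 21 20 7
f 14 20 21
f 4 21 26
f 21 7 27
f 26 27 9
f 21 27 26
f 4 26 30
f 26 9 33
f 30 33 10
f 26 33 30
f 5 31 19
f 31 10 32
f 19 32 6
f 31 32 19
f 3 15 39
f 15 5 40
f 39 40 12
f 15 40 39
f 7 20 36
f 20 3 35
f 36 35 11
f 20 35 36
f 9 27 28
f 27 7 24
f 28 24 8
f 27 24 28
f 10 33 29
f 33 9 25
f 29 25 2
f 33 25 29
f 44 43 46
f 44 46 45
f 46 43 47
f 46 47 45
f 47 43 48
f 47 48 45
f 48 43 49
f 48 49 45
f 49 43 50
f 49 50 45
f 50 43 51
f 50 51 45
f 51 43 52
f 51 52 45
f 52 43 53
f 52 53 45
f 53 43 54
f 53 54 45
f 54 43 44
f 54 44 45
f 56 58 55
f 59 56 55
f 55 58 57
f 57 59 55
f 56 62 58
f 60 56 59
f 60 62 56
f 58 62 57
f 61 59 57
f 57 62 61
f 61 60 59
f 62 60 61
f 64 63 66
f 64 66 65
f 66 63 67
f 66 67 65
f 67 63 68
f 67 68 65
f 68 63 69
f 68 69 65
f 69 63 70
f 69 70 65
f 70 63 71
f 70 71 65
f 71 63 72
f 71 72 65
f 72 63 73
f 72 73 65
f 73 63 74
f 73 74 65
f 74 63 75
f 74 75 65
f 75 63 76
f 75 76 65
f 76 63 77
f 76 77 65
f 77 63 78
f 77 78 65
f 78 63 79
f 78 79 65
f 79 63 64
f 79 64 65



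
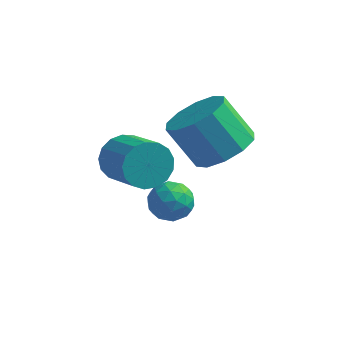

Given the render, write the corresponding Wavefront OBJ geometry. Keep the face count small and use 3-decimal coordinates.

v -0.073 0.57 -0.922
v 0.512 0.493 -1.445
v -0.252 -0.693 -0.935
v 0.333 -0.77 -1.458
v 0.493 -0.555 -0.717
v 0.603 0.226 -0.708
v -0.343 -0.426 -1.672
v -0.233 0.355 -1.663
v 0.345 -0.123 -1.908
v 0.862 -0.202 -1.318
v -0.602 0.002 -1.062
v -0.085 -0.077 -0.472
v 0.235 0.643 -1.182
v 0.025 -0.843 -1.198
v 0.119 -0.716 -0.762
v 0.463 -0.761 -1.069
v 0.289 0.486 -0.749
v 0.633 0.44 -1.057
v 0.622 -0.175 -0.629
v -0.373 -0.64 -1.323
v -0.029 -0.686 -1.631
v -0.203 0.561 -1.311
v 0.141 0.516 -1.618
v -0.362 -0.025 -1.751
v 0.481 0.235 -1.762
v 0.376 -0.507 -1.77
v -0.022 -0.305 -1.895
v 0.043 0.154 -1.89
v 0.785 0.189 -1.415
v 0.68 -0.554 -1.423
v 0.774 -0.427 -0.987
v 0.838 0.032 -0.982
v 0.687 -0.173 -1.687
v -0.42 0.354 -0.957
v -0.525 -0.389 -0.965
v -0.578 -0.232 -1.398
v -0.514 0.227 -1.393
v -0.116 0.307 -0.61
v -0.221 -0.435 -0.618
v 0.217 -0.354 -0.49
v 0.282 0.105 -0.485
v -0.427 -0.027 -0.693
v 1.607 0.65 1.128
v 2.263 1.371 1.593
v 1.27 1.37 2.997
v 0.613 0.65 2.532
v 1.792 1.706 1.26
v 0.798 1.706 2.664
v 1.25 1.638 0.876
v 0.256 1.637 2.28
v 0.844 1.193 0.589
v -0.149 1.192 1.993
v 0.73 0.54 0.507
v -0.264 0.539 1.911
v 0.95 -0.07 0.663
v -0.043 -0.071 2.067
v 1.422 -0.406 0.996
v 0.428 -0.406 2.4
v 1.964 -0.337 1.38
v 0.97 -0.338 2.784
v 2.369 0.108 1.667
v 1.376 0.107 3.071
v 2.484 0.761 1.749
v 1.49 0.76 3.153
v -1.166 -0.651 0.884
v -0.662 -0.435 0.208
v 0.51 -1.313 0.801
v 0.006 -1.529 1.476
v -0.583 -0.139 0.49
v 0.589 -1.018 1.083
v -0.637 0.04 0.862
v 0.535 -0.839 1.455
v -0.812 0.06 1.239
v 0.359 -0.818 1.832
v -1.069 -0.082 1.535
v 0.103 -0.961 2.128
v -1.348 -0.355 1.681
v -0.176 -1.234 2.274
v -1.585 -0.695 1.645
v -0.413 -1.574 2.238
v -1.726 -1.025 1.434
v -0.554 -1.904 2.027
v -1.738 -1.27 1.097
v -0.567 -2.149 1.69
v -1.62 -1.372 0.711
v -0.448 -2.251 1.304
v -1.398 -1.309 0.365
v -0.226 -2.188 0.958
v -1.122 -1.096 0.137
v 0.049 -1.975 0.73
v -0.857 -0.78 0.081
v 0.315 -1.659 0.674
f 1 38 17
f 38 12 41
f 17 41 6
f 38 41 17
f 1 17 13
f 17 6 18
f 13 18 2
f 17 18 13
f 1 13 22
f 13 2 23
f 22 23 8
f 13 23 22
f 1 22 34
f 22 8 37
f 34 37 11
f 22 37 34
f 1 34 38
f 34 11 42
f 38 42 12
f 34 42 38
f 2 18 29
f 18 6 32
f 29 32 10
f 18 32 29
f 6 41 19
f 41 12 40
f 19 40 5
f 41 40 19
f 12 42 39
f 42 11 35
f 39 35 3
f 42 35 39
f 11 37 36
f 37 8 24
f 36 24 7
f 37 24 36
f 8 23 28
f 23 2 25
f 28 25 9
f 23 25 28
f 4 30 16
f 30 10 31
f 16 31 5
f 30 31 16
f 4 16 14
f 16 5 15
f 14 15 3
f 16 15 14
f 4 14 21
f 14 3 20
f 21 20 7
f 14 20 21
f 4 21 26
f 21 7 27
f 26 27 9
f 21 27 26
f 4 26 30
f 26 9 33
f 30 33 10
f 26 33 30
f 5 31 19
f 31 10 32
f 19 32 6
f 31 32 19
f 3 15 39
f 15 5 40
f 39 40 12
f 15 40 39
f 7 20 36
f 20 3 35
f 36 35 11
f 20 35 36
f 9 27 28
f 27 7 24
f 28 24 8
f 27 24 28
f 10 33 29
f 33 9 25
f 29 25 2
f 33 25 29
f 44 43 47
f 44 47 45
f 45 47 48
f 45 48 46
f 47 43 49
f 47 49 48
f 48 49 50
f 48 50 46
f 49 43 51
f 49 51 50
f 50 51 52
f 50 52 46
f 51 43 53
f 51 53 52
f 52 53 54
f 52 54 46
f 53 43 55
f 53 55 54
f 54 55 56
f 54 56 46
f 55 43 57
f 55 57 56
f 56 57 58
f 56 58 46
f 57 43 59
f 57 59 58
f 58 59 60
f 58 60 46
f 59 43 61
f 59 61 60
f 60 61 62
f 60 62 46
f 61 43 63
f 61 63 62
f 62 63 64
f 62 64 46
f 63 43 44
f 63 44 64
f 64 44 45
f 64 45 46
f 66 65 69
f 66 69 67
f 67 69 70
f 67 70 68
f 69 65 71
f 69 71 70
f 70 71 72
f 70 72 68
f 71 65 73
f 71 73 72
f 72 73 74
f 72 74 68
f 73 65 75
f 73 75 74
f 74 75 76
f 74 76 68
f 75 65 77
f 75 77 76
f 76 77 78
f 76 78 68
f 77 65 79
f 77 79 78
f 78 79 80
f 78 80 68
f 79 65 81
f 79 81 80
f 80 81 82
f 80 82 68
f 81 65 83
f 81 83 82
f 82 83 84
f 82 84 68
f 83 65 85
f 83 85 84
f 84 85 86
f 84 86 68
f 85 65 87
f 85 87 86
f 86 87 88
f 86 88 68
f 87 65 89
f 87 89 88
f 88 89 90
f 88 90 68
f 89 65 91
f 89 91 90
f 90 91 92
f 90 92 68
f 91 65 66
f 91 66 92
f 92 66 67
f 92 67 68



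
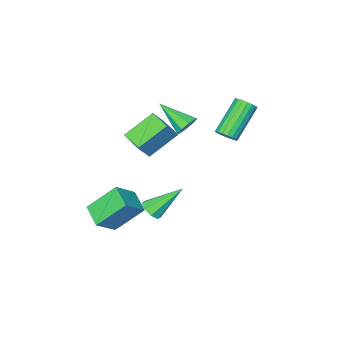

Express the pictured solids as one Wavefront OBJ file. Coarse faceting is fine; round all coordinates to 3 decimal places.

v 3.387 -3.145 -4.478
v 2.22 -2.36 -3.098
v 3.706 -1.943 -4.891
v 2.539 -1.159 -3.511
v 4.501 -3.121 -3.549
v 3.334 -2.337 -2.169
v 4.82 -1.92 -3.962
v 3.653 -1.135 -2.582
v 1.118 -3.727 -0.849
v -0.389 -3.426 0.235
v 1.191 -2.531 -1.08
v -0.315 -2.23 0.004
v 1.915 -3.57 0.216
v 0.409 -3.269 1.3
v 1.989 -2.374 -0.015
v 0.482 -2.073 1.069
v -1.139 0.356 1.038
v -0.78 0.525 1.475
v -2.323 0.114 2.899
v -2.681 -0.056 2.462
v -0.901 0.749 1.408
v -2.444 0.337 2.833
v -1.069 0.894 1.268
v -2.612 0.483 2.693
v -1.251 0.933 1.083
v -2.794 0.522 2.508
v -1.41 0.858 0.888
v -2.953 0.446 2.313
v -1.516 0.683 0.723
v -3.059 0.271 2.148
v -1.547 0.443 0.621
v -3.09 0.032 2.046
v -1.497 0.186 0.601
v -3.04 -0.225 2.025
v -1.376 -0.037 0.667
v -2.919 -0.449 2.092
v -1.208 -0.183 0.807
v -2.751 -0.594 2.232
v -1.026 -0.222 0.992
v -2.569 -0.633 2.417
v -0.867 -0.146 1.187
v -2.41 -0.558 2.612
v -0.761 0.029 1.352
v -2.304 -0.383 2.777
v -0.73 0.268 1.454
v -2.273 -0.143 2.879
v 0.108 -0.999 1.505
v 0.428 -1.235 0.966
v 0.572 -2.541 2.455
v 0.734 -0.957 1.268
v 0.674 -0.703 1.71
v 0.282 -0.622 2.031
v -0.211 -0.762 2.044
v -0.517 -1.041 1.742
v -0.457 -1.295 1.3
v -0.065 -1.375 0.979
v 3.94 1.226 -1.264
v 4.223 0.894 -0.824
v 2.7 1.954 0.084
v 4.416 1.325 -0.879
v 4.329 1.697 -1.16
v 4.015 1.794 -1.501
v 3.656 1.559 -1.704
v 3.463 1.128 -1.649
v 3.55 0.756 -1.368
v 3.865 0.659 -1.027
f 2 4 1
f 5 2 1
f 1 4 3
f 3 5 1
f 2 8 4
f 6 2 5
f 6 8 2
f 4 8 3
f 7 5 3
f 3 8 7
f 7 6 5
f 8 6 7
f 10 12 9
f 13 10 9
f 9 12 11
f 11 13 9
f 10 16 12
f 14 10 13
f 14 16 10
f 12 16 11
f 15 13 11
f 11 16 15
f 15 14 13
f 16 14 15
f 18 17 21
f 18 21 19
f 19 21 22
f 19 22 20
f 21 17 23
f 21 23 22
f 22 23 24
f 22 24 20
f 23 17 25
f 23 25 24
f 24 25 26
f 24 26 20
f 25 17 27
f 25 27 26
f 26 27 28
f 26 28 20
f 27 17 29
f 27 29 28
f 28 29 30
f 28 30 20
f 29 17 31
f 29 31 30
f 30 31 32
f 30 32 20
f 31 17 33
f 31 33 32
f 32 33 34
f 32 34 20
f 33 17 35
f 33 35 34
f 34 35 36
f 34 36 20
f 35 17 37
f 35 37 36
f 36 37 38
f 36 38 20
f 37 17 39
f 37 39 38
f 38 39 40
f 38 40 20
f 39 17 41
f 39 41 40
f 40 41 42
f 40 42 20
f 41 17 43
f 41 43 42
f 42 43 44
f 42 44 20
f 43 17 45
f 43 45 44
f 44 45 46
f 44 46 20
f 45 17 18
f 45 18 46
f 46 18 19
f 46 19 20
f 48 47 50
f 48 50 49
f 50 47 51
f 50 51 49
f 51 47 52
f 51 52 49
f 52 47 53
f 52 53 49
f 53 47 54
f 53 54 49
f 54 47 55
f 54 55 49
f 55 47 56
f 55 56 49
f 56 47 48
f 56 48 49
f 58 57 60
f 58 60 59
f 60 57 61
f 60 61 59
f 61 57 62
f 61 62 59
f 62 57 63
f 62 63 59
f 63 57 64
f 63 64 59
f 64 57 65
f 64 65 59
f 65 57 66
f 65 66 59
f 66 57 58
f 66 58 59



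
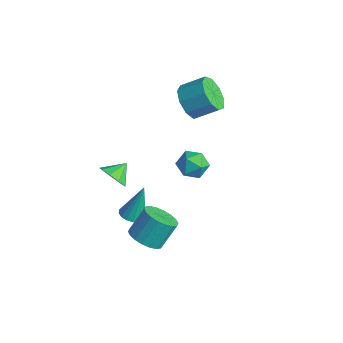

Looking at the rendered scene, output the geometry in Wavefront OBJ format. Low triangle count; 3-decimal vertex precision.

v -3.853 3.085 3.194
v -3.116 2.365 3.335
v -2.35 3.295 4.087
v -3.087 4.015 3.946
v -2.984 2.735 2.742
v -2.218 3.665 3.494
v -3.258 3.269 2.361
v -2.493 4.199 3.113
v -3.811 3.717 2.369
v -3.045 4.647 3.121
v -4.383 3.869 2.764
v -3.618 4.799 3.516
v -4.707 3.654 3.359
v -3.942 4.584 4.111
v -4.631 3.173 3.878
v -3.866 4.103 4.63
v -4.191 2.65 4.076
v -3.426 3.581 4.828
v -3.593 2.331 3.862
v -2.827 3.261 4.614
v -0.17 -2.271 -1.409
v 0.655 -2.599 -1.169
v 0.676 -1.656 0.049
v -0.15 -1.329 -0.191
v 0.75 -2.285 -1.414
v 0.77 -1.342 -0.196
v 0.662 -1.968 -1.658
v 0.682 -1.025 -0.44
v 0.41 -1.711 -1.852
v 0.43 -0.768 -0.634
v 0.042 -1.565 -1.959
v 0.062 -0.623 -0.741
v -0.367 -1.559 -1.957
v -0.347 -0.617 -0.739
v -0.738 -1.694 -1.846
v -0.717 -0.752 -0.629
v -0.996 -1.944 -1.649
v -0.975 -1.001 -0.431
v -1.09 -2.258 -1.404
v -1.07 -1.315 -0.186
v -1.002 -2.575 -1.16
v -0.982 -1.632 0.058
v -0.75 -2.832 -0.966
v -0.73 -1.889 0.252
v -0.382 -2.977 -0.859
v -0.362 -2.035 0.359
v 0.027 -2.983 -0.861
v 0.047 -2.041 0.357
v 0.397 -2.848 -0.971
v 0.418 -1.906 0.246
v -3.498 -1.743 0.348
v -2.779 -1.898 0.732
v -3.582 -0.837 0.872
v -2.684 -1.612 0.251
v -2.971 -1.387 -0.184
v -3.504 -1.329 -0.371
v -4.034 -1.465 -0.221
v -4.314 -1.731 0.196
v -4.212 -2.003 0.684
v -3.775 -2.153 1.014
v -3.21 -2.112 1.034
v -1.839 2.194 -0.146
v -1.314 2.463 0.512
v -2.306 1.117 0.668
v -1.781 1.386 1.326
v -2.48 1.873 1.09
v -2.191 2.539 0.587
v -1.429 1.041 0.593
v -1.14 1.707 0.09
v -1.061 1.751 0.968
v -1.71 2.265 1.276
v -1.91 1.315 -0.096
v -2.559 1.829 0.212
v -3.153 -0.888 -2.985
v -2.58 -1.258 -2.88
v -3.067 -0.212 -1.095
v -2.468 -0.967 -2.989
v -2.512 -0.658 -3.097
v -2.704 -0.402 -3.18
v -2.998 -0.257 -3.218
v -3.328 -0.257 -3.203
v -3.618 -0.401 -3.138
v -3.801 -0.657 -3.038
v -3.836 -0.966 -2.926
v -3.715 -1.257 -2.828
v -3.465 -1.463 -2.766
v -3.143 -1.538 -2.754
v -2.824 -1.464 -2.795
f 2 1 5
f 2 5 3
f 3 5 6
f 3 6 4
f 5 1 7
f 5 7 6
f 6 7 8
f 6 8 4
f 7 1 9
f 7 9 8
f 8 9 10
f 8 10 4
f 9 1 11
f 9 11 10
f 10 11 12
f 10 12 4
f 11 1 13
f 11 13 12
f 12 13 14
f 12 14 4
f 13 1 15
f 13 15 14
f 14 15 16
f 14 16 4
f 15 1 17
f 15 17 16
f 16 17 18
f 16 18 4
f 17 1 19
f 17 19 18
f 18 19 20
f 18 20 4
f 19 1 2
f 19 2 20
f 20 2 3
f 20 3 4
f 22 21 25
f 22 25 23
f 23 25 26
f 23 26 24
f 25 21 27
f 25 27 26
f 26 27 28
f 26 28 24
f 27 21 29
f 27 29 28
f 28 29 30
f 28 30 24
f 29 21 31
f 29 31 30
f 30 31 32
f 30 32 24
f 31 21 33
f 31 33 32
f 32 33 34
f 32 34 24
f 33 21 35
f 33 35 34
f 34 35 36
f 34 36 24
f 35 21 37
f 35 37 36
f 36 37 38
f 36 38 24
f 37 21 39
f 37 39 38
f 38 39 40
f 38 40 24
f 39 21 41
f 39 41 40
f 40 41 42
f 40 42 24
f 41 21 43
f 41 43 42
f 42 43 44
f 42 44 24
f 43 21 45
f 43 45 44
f 44 45 46
f 44 46 24
f 45 21 47
f 45 47 46
f 46 47 48
f 46 48 24
f 47 21 49
f 47 49 48
f 48 49 50
f 48 50 24
f 49 21 22
f 49 22 50
f 50 22 23
f 50 23 24
f 52 51 54
f 52 54 53
f 54 51 55
f 54 55 53
f 55 51 56
f 55 56 53
f 56 51 57
f 56 57 53
f 57 51 58
f 57 58 53
f 58 51 59
f 58 59 53
f 59 51 60
f 59 60 53
f 60 51 61
f 60 61 53
f 61 51 52
f 61 52 53
f 62 73 67
f 62 67 63
f 62 63 69
f 62 69 72
f 62 72 73
f 63 67 71
f 67 73 66
f 73 72 64
f 72 69 68
f 69 63 70
f 65 71 66
f 65 66 64
f 65 64 68
f 65 68 70
f 65 70 71
f 66 71 67
f 64 66 73
f 68 64 72
f 70 68 69
f 71 70 63
f 75 74 77
f 75 77 76
f 77 74 78
f 77 78 76
f 78 74 79
f 78 79 76
f 79 74 80
f 79 80 76
f 80 74 81
f 80 81 76
f 81 74 82
f 81 82 76
f 82 74 83
f 82 83 76
f 83 74 84
f 83 84 76
f 84 74 85
f 84 85 76
f 85 74 86
f 85 86 76
f 86 74 87
f 86 87 76
f 87 74 88
f 87 88 76
f 88 74 75
f 88 75 76



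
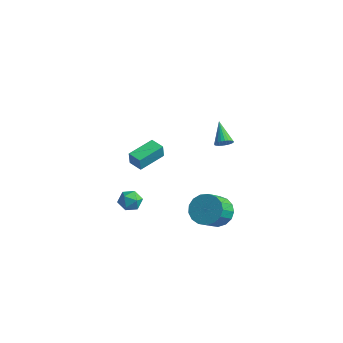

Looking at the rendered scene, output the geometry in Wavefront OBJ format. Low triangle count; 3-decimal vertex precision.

v 2.219 1.662 3.498
v 2.563 1.611 3.924
v 1.241 2.458 4.382
v 2.632 1.794 3.836
v 2.638 1.957 3.696
v 2.581 2.075 3.526
v 2.468 2.13 3.352
v 2.317 2.114 3.2
v 2.152 2.029 3.093
v 1.996 1.888 3.048
v 1.874 1.713 3.072
v 1.805 1.53 3.16
v 1.799 1.367 3.299
v 1.856 1.249 3.469
v 1.969 1.194 3.643
v 2.12 1.21 3.795
v 2.285 1.295 3.902
v 2.441 1.436 3.947
v 3.583 -0.687 -0.132
v 4.209 -0.119 0.421
v 4.343 -1.306 1.486
v 3.717 -1.873 0.932
v 3.771 -0.012 0.596
v 3.905 -1.199 1.66
v 3.29 -0.06 0.603
v 3.424 -1.246 1.668
v 2.876 -0.251 0.443
v 3.01 -1.437 1.507
v 2.624 -0.541 0.15
v 2.758 -1.728 1.215
v 2.592 -0.866 -0.207
v 2.726 -2.052 0.857
v 2.787 -1.149 -0.547
v 2.92 -2.335 0.517
v 3.164 -1.326 -0.792
v 3.298 -2.513 0.272
v 3.637 -1.357 -0.886
v 3.771 -2.544 0.179
v 4.098 -1.234 -0.807
v 4.232 -2.421 0.257
v 4.441 -0.986 -0.574
v 4.575 -2.173 0.491
v 4.587 -0.669 -0.239
v 4.721 -1.856 0.825
v 4.504 -0.356 0.12
v 4.638 -1.543 1.184
v -4.606 1.616 -1.716
v -4.56 1.482 -0.787
v -4.35 3.421 -1.469
v -4.303 3.287 -0.54
v -3.677 1.493 -1.78
v -3.63 1.359 -0.851
v -3.42 3.298 -1.533
v -3.374 3.164 -0.604
v -1.693 -2.366 -0.933
v -1.373 -1.814 -0.525
v -0.827 -3.146 -0.555
v -0.507 -2.594 -0.147
v -1.18 -2.874 0.057
v -1.715 -2.392 -0.176
v -0.485 -2.568 -0.904
v -1.02 -2.086 -1.137
v -0.626 -1.939 -0.507
v -1.056 -2.128 0.086
v -1.144 -2.832 -1.166
v -1.574 -3.021 -0.573
f 2 1 4
f 2 4 3
f 4 1 5
f 4 5 3
f 5 1 6
f 5 6 3
f 6 1 7
f 6 7 3
f 7 1 8
f 7 8 3
f 8 1 9
f 8 9 3
f 9 1 10
f 9 10 3
f 10 1 11
f 10 11 3
f 11 1 12
f 11 12 3
f 12 1 13
f 12 13 3
f 13 1 14
f 13 14 3
f 14 1 15
f 14 15 3
f 15 1 16
f 15 16 3
f 16 1 17
f 16 17 3
f 17 1 18
f 17 18 3
f 18 1 2
f 18 2 3
f 20 19 23
f 20 23 21
f 21 23 24
f 21 24 22
f 23 19 25
f 23 25 24
f 24 25 26
f 24 26 22
f 25 19 27
f 25 27 26
f 26 27 28
f 26 28 22
f 27 19 29
f 27 29 28
f 28 29 30
f 28 30 22
f 29 19 31
f 29 31 30
f 30 31 32
f 30 32 22
f 31 19 33
f 31 33 32
f 32 33 34
f 32 34 22
f 33 19 35
f 33 35 34
f 34 35 36
f 34 36 22
f 35 19 37
f 35 37 36
f 36 37 38
f 36 38 22
f 37 19 39
f 37 39 38
f 38 39 40
f 38 40 22
f 39 19 41
f 39 41 40
f 40 41 42
f 40 42 22
f 41 19 43
f 41 43 42
f 42 43 44
f 42 44 22
f 43 19 45
f 43 45 44
f 44 45 46
f 44 46 22
f 45 19 20
f 45 20 46
f 46 20 21
f 46 21 22
f 48 50 47
f 51 48 47
f 47 50 49
f 49 51 47
f 48 54 50
f 52 48 51
f 52 54 48
f 50 54 49
f 53 51 49
f 49 54 53
f 53 52 51
f 54 52 53
f 55 66 60
f 55 60 56
f 55 56 62
f 55 62 65
f 55 65 66
f 56 60 64
f 60 66 59
f 66 65 57
f 65 62 61
f 62 56 63
f 58 64 59
f 58 59 57
f 58 57 61
f 58 61 63
f 58 63 64
f 59 64 60
f 57 59 66
f 61 57 65
f 63 61 62
f 64 63 56



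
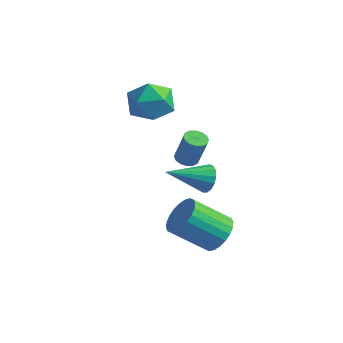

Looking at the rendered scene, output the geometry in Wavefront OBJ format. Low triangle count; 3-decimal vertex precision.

v 4.06 1.49 -2.208
v 4.555 1.875 -1.416
v 3.274 0.816 -0.1
v 2.78 0.43 -0.892
v 4.274 2.146 -1.471
v 2.994 1.087 -0.155
v 3.961 2.318 -1.638
v 2.68 1.258 -0.322
v 3.663 2.363 -1.892
v 2.382 1.303 -0.576
v 3.425 2.275 -2.193
v 2.145 1.215 -0.878
v 3.284 2.068 -2.498
v 2.004 1.008 -1.182
v 3.262 1.773 -2.758
v 1.981 0.713 -1.442
v 3.36 1.434 -2.934
v 2.08 0.375 -1.618
v 3.566 1.104 -3
v 2.285 0.045 -1.684
v 3.846 0.833 -2.945
v 2.566 -0.226 -1.629
v 4.16 0.662 -2.778
v 2.879 -0.398 -1.462
v 4.458 0.617 -2.524
v 3.177 -0.443 -1.208
v 4.695 0.705 -2.222
v 3.415 -0.355 -0.907
v 4.836 0.912 -1.918
v 3.556 -0.148 -0.602
v 4.859 1.207 -1.658
v 3.578 0.147 -0.342
v 4.76 1.545 -1.482
v 3.48 0.486 -0.166
v 2.843 2.296 0.443
v 3.199 1.788 -0.013
v 1.717 0.744 1.297
v 3.411 1.799 0.288
v 3.493 1.925 0.625
v 3.426 2.135 0.92
v 3.226 2.383 1.106
v 2.938 2.611 1.14
v 2.629 2.766 1.014
v 2.368 2.814 0.758
v 2.217 2.744 0.429
v 2.209 2.571 0.104
v 2.346 2.335 -0.143
v 2.598 2.09 -0.257
v 2.905 1.893 -0.21
v -2.269 4.713 3.249
v -1.551 4.975 2.272
v -1.489 2.865 3.328
v -0.771 3.127 2.351
v -0.559 3.679 3.442
v -1.042 4.821 3.393
v -1.998 3.019 2.207
v -2.481 4.161 2.158
v -1.384 3.927 1.628
v -0.494 4.336 2.391
v -2.546 3.504 3.209
v -1.656 3.913 3.972
v 2.324 1.469 2.054
v 2.669 1.041 1.947
v 3.16 1.063 3.438
v 2.816 1.491 3.546
v 2.825 1.279 1.892
v 3.317 1.3 3.383
v 2.848 1.568 1.881
v 3.339 1.589 3.372
v 2.73 1.83 1.916
v 3.221 1.852 3.407
v 2.503 1.996 1.988
v 2.994 2.017 3.479
v 2.228 2.021 2.078
v 2.72 2.042 3.569
v 1.98 1.897 2.162
v 2.471 1.919 3.653
v 1.823 1.66 2.217
v 2.315 1.681 3.708
v 1.801 1.371 2.228
v 2.292 1.392 3.719
v 1.919 1.108 2.193
v 2.41 1.13 3.684
v 2.146 0.943 2.121
v 2.637 0.964 3.612
v 2.42 0.918 2.031
v 2.912 0.939 3.522
f 2 1 5
f 2 5 3
f 3 5 6
f 3 6 4
f 5 1 7
f 5 7 6
f 6 7 8
f 6 8 4
f 7 1 9
f 7 9 8
f 8 9 10
f 8 10 4
f 9 1 11
f 9 11 10
f 10 11 12
f 10 12 4
f 11 1 13
f 11 13 12
f 12 13 14
f 12 14 4
f 13 1 15
f 13 15 14
f 14 15 16
f 14 16 4
f 15 1 17
f 15 17 16
f 16 17 18
f 16 18 4
f 17 1 19
f 17 19 18
f 18 19 20
f 18 20 4
f 19 1 21
f 19 21 20
f 20 21 22
f 20 22 4
f 21 1 23
f 21 23 22
f 22 23 24
f 22 24 4
f 23 1 25
f 23 25 24
f 24 25 26
f 24 26 4
f 25 1 27
f 25 27 26
f 26 27 28
f 26 28 4
f 27 1 29
f 27 29 28
f 28 29 30
f 28 30 4
f 29 1 31
f 29 31 30
f 30 31 32
f 30 32 4
f 31 1 33
f 31 33 32
f 32 33 34
f 32 34 4
f 33 1 2
f 33 2 34
f 34 2 3
f 34 3 4
f 36 35 38
f 36 38 37
f 38 35 39
f 38 39 37
f 39 35 40
f 39 40 37
f 40 35 41
f 40 41 37
f 41 35 42
f 41 42 37
f 42 35 43
f 42 43 37
f 43 35 44
f 43 44 37
f 44 35 45
f 44 45 37
f 45 35 46
f 45 46 37
f 46 35 47
f 46 47 37
f 47 35 48
f 47 48 37
f 48 35 49
f 48 49 37
f 49 35 36
f 49 36 37
f 50 61 55
f 50 55 51
f 50 51 57
f 50 57 60
f 50 60 61
f 51 55 59
f 55 61 54
f 61 60 52
f 60 57 56
f 57 51 58
f 53 59 54
f 53 54 52
f 53 52 56
f 53 56 58
f 53 58 59
f 54 59 55
f 52 54 61
f 56 52 60
f 58 56 57
f 59 58 51
f 63 62 66
f 63 66 64
f 64 66 67
f 64 67 65
f 66 62 68
f 66 68 67
f 67 68 69
f 67 69 65
f 68 62 70
f 68 70 69
f 69 70 71
f 69 71 65
f 70 62 72
f 70 72 71
f 71 72 73
f 71 73 65
f 72 62 74
f 72 74 73
f 73 74 75
f 73 75 65
f 74 62 76
f 74 76 75
f 75 76 77
f 75 77 65
f 76 62 78
f 76 78 77
f 77 78 79
f 77 79 65
f 78 62 80
f 78 80 79
f 79 80 81
f 79 81 65
f 80 62 82
f 80 82 81
f 81 82 83
f 81 83 65
f 82 62 84
f 82 84 83
f 83 84 85
f 83 85 65
f 84 62 86
f 84 86 85
f 85 86 87
f 85 87 65
f 86 62 63
f 86 63 87
f 87 63 64
f 87 64 65



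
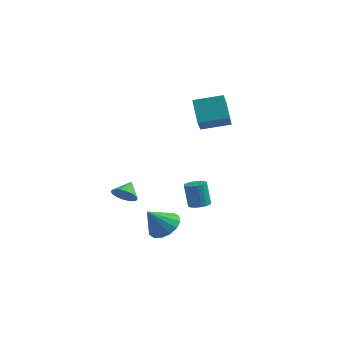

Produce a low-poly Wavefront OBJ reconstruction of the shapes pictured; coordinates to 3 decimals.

v 3.846 -0.087 -2.045
v 4.209 0.441 -2.042
v 3.856 0.674 -0.592
v 3.494 0.147 -0.595
v 3.932 0.542 -2.125
v 3.579 0.776 -0.676
v 3.636 0.5 -2.191
v 3.283 0.733 -0.741
v 3.388 0.323 -2.222
v 3.035 0.556 -0.773
v 3.245 0.052 -2.214
v 2.892 0.286 -0.764
v 3.24 -0.251 -2.166
v 2.887 -0.017 -0.717
v 3.374 -0.516 -2.091
v 3.021 -0.282 -0.641
v 3.616 -0.682 -2.005
v 3.263 -0.449 -0.555
v 3.911 -0.713 -1.928
v 3.558 -0.479 -0.479
v 4.191 -0.6 -1.878
v 3.838 -0.366 -0.429
v 4.392 -0.369 -1.866
v 4.039 -0.136 -0.417
v 4.469 -0.074 -1.895
v 4.116 0.16 -0.446
v 4.402 0.218 -1.959
v 4.049 0.452 -0.509
v 0.466 -2.536 -0.775
v 0.815 -2.166 -1.352
v 0.494 -1.644 -0.185
v 0.483 -2.112 -1.417
v 0.148 -2.142 -1.355
v -0.125 -2.251 -1.178
v -0.281 -2.416 -0.921
v -0.289 -2.604 -0.635
v -0.147 -2.779 -0.377
v 0.116 -2.906 -0.197
v 0.448 -2.96 -0.132
v 0.784 -2.93 -0.195
v 1.056 -2.822 -0.372
v 1.212 -2.657 -0.629
v 1.22 -2.468 -0.915
v 1.078 -2.293 -1.173
v 1.986 -0.631 -3.838
v 2.909 -0.582 -3.339
v 1.294 -1.389 -2.482
v 2.655 -0.12 -3.21
v 2.221 0.206 -3.25
v 1.725 0.307 -3.447
v 1.299 0.157 -3.748
v 1.057 -0.204 -4.074
v 1.064 -0.68 -4.336
v 1.318 -1.143 -4.465
v 1.751 -1.469 -4.426
v 2.247 -1.57 -4.229
v 2.674 -1.42 -3.927
v 2.916 -1.058 -3.601
v 2.025 3.694 3.464
v 2.179 2.888 4.393
v 3.589 4.413 3.827
v 3.744 3.607 4.757
v 2.796 2.573 2.363
v 2.951 1.767 3.293
v 4.361 3.292 2.727
v 4.515 2.486 3.656
f 2 1 5
f 2 5 3
f 3 5 6
f 3 6 4
f 5 1 7
f 5 7 6
f 6 7 8
f 6 8 4
f 7 1 9
f 7 9 8
f 8 9 10
f 8 10 4
f 9 1 11
f 9 11 10
f 10 11 12
f 10 12 4
f 11 1 13
f 11 13 12
f 12 13 14
f 12 14 4
f 13 1 15
f 13 15 14
f 14 15 16
f 14 16 4
f 15 1 17
f 15 17 16
f 16 17 18
f 16 18 4
f 17 1 19
f 17 19 18
f 18 19 20
f 18 20 4
f 19 1 21
f 19 21 20
f 20 21 22
f 20 22 4
f 21 1 23
f 21 23 22
f 22 23 24
f 22 24 4
f 23 1 25
f 23 25 24
f 24 25 26
f 24 26 4
f 25 1 27
f 25 27 26
f 26 27 28
f 26 28 4
f 27 1 2
f 27 2 28
f 28 2 3
f 28 3 4
f 30 29 32
f 30 32 31
f 32 29 33
f 32 33 31
f 33 29 34
f 33 34 31
f 34 29 35
f 34 35 31
f 35 29 36
f 35 36 31
f 36 29 37
f 36 37 31
f 37 29 38
f 37 38 31
f 38 29 39
f 38 39 31
f 39 29 40
f 39 40 31
f 40 29 41
f 40 41 31
f 41 29 42
f 41 42 31
f 42 29 43
f 42 43 31
f 43 29 44
f 43 44 31
f 44 29 30
f 44 30 31
f 46 45 48
f 46 48 47
f 48 45 49
f 48 49 47
f 49 45 50
f 49 50 47
f 50 45 51
f 50 51 47
f 51 45 52
f 51 52 47
f 52 45 53
f 52 53 47
f 53 45 54
f 53 54 47
f 54 45 55
f 54 55 47
f 55 45 56
f 55 56 47
f 56 45 57
f 56 57 47
f 57 45 58
f 57 58 47
f 58 45 46
f 58 46 47
f 60 62 59
f 63 60 59
f 59 62 61
f 61 63 59
f 60 66 62
f 64 60 63
f 64 66 60
f 62 66 61
f 65 63 61
f 61 66 65
f 65 64 63
f 66 64 65



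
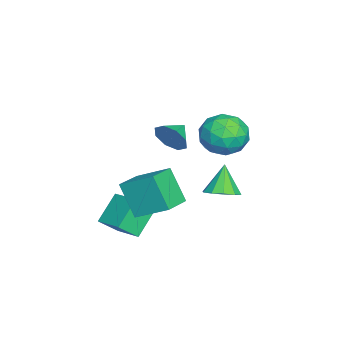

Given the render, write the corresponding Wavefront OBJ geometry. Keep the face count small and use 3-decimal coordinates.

v 2.727 2.131 -1.597
v 3.456 2.331 -1.167
v 1.933 2.109 -0.243
v 3.212 2.79 -1.303
v 2.782 2.998 -1.551
v 2.331 2.874 -1.817
v 2.031 2.466 -1.999
v 1.997 1.93 -2.027
v 2.241 1.471 -1.892
v 2.671 1.264 -1.643
v 3.122 1.387 -1.378
v 3.422 1.795 -1.196
v 2.43 -1.725 -1.165
v 2.771 -0.155 -0.229
v 3.06 -0.905 -2.771
v 3.401 0.666 -1.834
v 3.819 -2.206 -0.866
v 4.16 -0.635 0.071
v 4.449 -1.385 -2.471
v 4.79 0.185 -1.535
v 2.914 -0.105 1.792
v 3.308 0.219 2.51
v 1.986 0.325 2.108
v 3.329 0.646 1.989
v 3.107 0.633 1.354
v 2.772 0.188 0.975
v 2.52 -0.429 1.075
v 2.499 -0.856 1.595
v 2.721 -0.843 2.231
v 3.056 -0.398 2.61
v -2.245 1.49 -0.696
v -1.503 2.467 -0.939
v -0.777 0.653 0.419
v -0.035 1.63 0.176
v -1.04 1.775 0.906
v -1.947 2.292 0.217
v -0.333 0.828 -0.737
v -1.24 1.345 -1.426
v -0.321 2.058 -0.965
v -0.758 2.643 0.051
v -1.522 0.477 -0.571
v -1.959 1.062 0.445
v -2.003 2.052 -0.915
v -0.277 1.068 0.395
v -0.868 1.153 0.825
v -0.432 1.727 0.681
v -2.264 1.949 -0.235
v -1.828 2.524 -0.379
v -1.556 2.117 0.706
v -0.452 0.596 -0.141
v -0.016 1.171 -0.285
v -1.848 1.393 -1.201
v -1.412 1.967 -1.345
v -0.724 1.003 -1.226
v -0.872 2.386 -1.074
v -0.009 1.894 -0.418
v -0.184 1.422 -0.955
v -0.717 1.726 -1.36
v -1.129 2.73 -0.477
v -0.266 2.238 0.179
v -0.857 2.323 0.608
v -1.39 2.627 0.203
v -0.434 2.489 -0.492
v -2.014 0.882 -0.699
v -1.151 0.39 -0.043
v -0.89 0.493 -0.723
v -1.423 0.797 -1.128
v -2.271 1.226 -0.102
v -1.408 0.734 0.554
v -1.563 1.394 0.84
v -2.096 1.698 0.435
v -1.846 0.631 -0.028
v 2.521 -2.596 -4.853
v 1.379 -2.056 -3.716
v 3.496 -1.444 -4.422
v 2.354 -0.904 -3.284
v 3.046 -3.376 -3.956
v 1.904 -2.836 -2.818
v 4.021 -2.224 -3.524
v 2.879 -1.684 -2.387
f 2 1 4
f 2 4 3
f 4 1 5
f 4 5 3
f 5 1 6
f 5 6 3
f 6 1 7
f 6 7 3
f 7 1 8
f 7 8 3
f 8 1 9
f 8 9 3
f 9 1 10
f 9 10 3
f 10 1 11
f 10 11 3
f 11 1 12
f 11 12 3
f 12 1 2
f 12 2 3
f 14 16 13
f 17 14 13
f 13 16 15
f 15 17 13
f 14 20 16
f 18 14 17
f 18 20 14
f 16 20 15
f 19 17 15
f 15 20 19
f 19 18 17
f 20 18 19
f 22 21 24
f 22 24 23
f 24 21 25
f 24 25 23
f 25 21 26
f 25 26 23
f 26 21 27
f 26 27 23
f 27 21 28
f 27 28 23
f 28 21 29
f 28 29 23
f 29 21 30
f 29 30 23
f 30 21 22
f 30 22 23
f 31 68 47
f 68 42 71
f 47 71 36
f 68 71 47
f 31 47 43
f 47 36 48
f 43 48 32
f 47 48 43
f 31 43 52
f 43 32 53
f 52 53 38
f 43 53 52
f 31 52 64
f 52 38 67
f 64 67 41
f 52 67 64
f 31 64 68
f 64 41 72
f 68 72 42
f 64 72 68
f 32 48 59
f 48 36 62
f 59 62 40
f 48 62 59
f 36 71 49
f 71 42 70
f 49 70 35
f 71 70 49
f 42 72 69
f 72 41 65
f 69 65 33
f 72 65 69
f 41 67 66
f 67 38 54
f 66 54 37
f 67 54 66
f 38 53 58
f 53 32 55
f 58 55 39
f 53 55 58
f 34 60 46
f 60 40 61
f 46 61 35
f 60 61 46
f 34 46 44
f 46 35 45
f 44 45 33
f 46 45 44
f 34 44 51
f 44 33 50
f 51 50 37
f 44 50 51
f 34 51 56
f 51 37 57
f 56 57 39
f 51 57 56
f 34 56 60
f 56 39 63
f 60 63 40
f 56 63 60
f 35 61 49
f 61 40 62
f 49 62 36
f 61 62 49
f 33 45 69
f 45 35 70
f 69 70 42
f 45 70 69
f 37 50 66
f 50 33 65
f 66 65 41
f 50 65 66
f 39 57 58
f 57 37 54
f 58 54 38
f 57 54 58
f 40 63 59
f 63 39 55
f 59 55 32
f 63 55 59
f 74 76 73
f 77 74 73
f 73 76 75
f 75 77 73
f 74 80 76
f 78 74 77
f 78 80 74
f 76 80 75
f 79 77 75
f 75 80 79
f 79 78 77
f 80 78 79



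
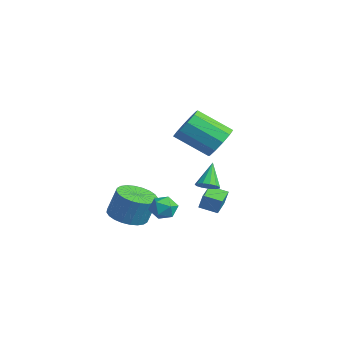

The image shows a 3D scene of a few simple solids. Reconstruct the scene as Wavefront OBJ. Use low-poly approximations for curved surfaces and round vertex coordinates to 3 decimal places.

v 2.475 -0.955 -0.077
v 2.723 -1.324 0.264
v 1.845 -0.385 0.997
v 2.917 -1.075 0.245
v 2.97 -0.789 0.124
v 2.866 -0.555 -0.061
v 2.638 -0.449 -0.251
v 2.358 -0.503 -0.386
v 2.115 -0.701 -0.423
v 1.987 -0.98 -0.35
v 2.013 -1.251 -0.191
v 2.186 -1.428 0.005
v 2.451 -1.455 0.174
v 2.667 -0.434 2.501
v 3.251 -0.305 3.187
v 2.297 -1.518 4.225
v 1.713 -1.646 3.539
v 2.834 0.069 3.241
v 1.88 -1.144 4.279
v 2.354 0.251 3.012
v 1.4 -0.962 4.051
v 1.993 0.172 2.588
v 1.039 -1.041 3.627
v 1.89 -0.139 2.131
v 0.936 -1.352 3.169
v 2.083 -0.562 1.815
v 1.129 -1.775 2.853
v 2.5 -0.936 1.761
v 1.546 -2.149 2.799
v 2.98 -1.118 1.989
v 2.026 -2.331 3.028
v 3.341 -1.039 2.413
v 2.387 -2.252 3.452
v 3.444 -0.728 2.871
v 2.49 -1.941 3.909
v 1.404 -1.824 -1.538
v 1.689 -2.26 -2.012
v 0.671 -2.64 -1.228
v 0.956 -3.076 -1.702
v 1.324 -2.886 -1.132
v 1.777 -2.381 -1.323
v 0.583 -2.519 -1.917
v 1.036 -2.014 -2.108
v 1.182 -2.69 -2.246
v 1.64 -2.916 -1.76
v 0.72 -1.984 -1.48
v 1.178 -2.21 -0.994
v 0.817 -0.554 -2.138
v 1.09 -0.476 -1.316
v 0.109 0.13 -1.968
v 0.381 0.208 -1.146
v 1.399 0.112 -2.394
v 1.671 0.19 -1.572
v 0.69 0.796 -2.224
v 0.963 0.874 -1.402
v -0.699 -3.334 -2.732
v 0.055 -3.944 -2.721
v 0.333 -3.576 -1.357
v -0.421 -2.966 -1.368
v 0.22 -3.625 -2.841
v 0.498 -3.257 -1.477
v 0.245 -3.262 -2.944
v 0.523 -2.894 -1.58
v 0.126 -2.909 -3.015
v 0.404 -2.541 -1.651
v -0.119 -2.622 -3.043
v 0.16 -2.254 -1.679
v -0.451 -2.442 -3.023
v -0.173 -2.074 -1.659
v -0.822 -2.399 -2.959
v -0.544 -2.031 -1.595
v -1.174 -2.498 -2.861
v -0.896 -2.13 -1.497
v -1.453 -2.724 -2.743
v -1.175 -2.356 -1.379
v -1.618 -3.043 -2.623
v -1.34 -2.675 -1.259
v -1.643 -3.406 -2.52
v -1.365 -3.038 -1.156
v -1.524 -3.759 -2.449
v -1.246 -3.391 -1.085
v -1.28 -4.046 -2.421
v -1.001 -3.678 -1.057
v -0.947 -4.226 -2.441
v -0.669 -3.858 -1.077
v -0.576 -4.269 -2.505
v -0.298 -3.901 -1.141
v -0.224 -4.17 -2.603
v 0.054 -3.802 -1.239
f 2 1 4
f 2 4 3
f 4 1 5
f 4 5 3
f 5 1 6
f 5 6 3
f 6 1 7
f 6 7 3
f 7 1 8
f 7 8 3
f 8 1 9
f 8 9 3
f 9 1 10
f 9 10 3
f 10 1 11
f 10 11 3
f 11 1 12
f 11 12 3
f 12 1 13
f 12 13 3
f 13 1 2
f 13 2 3
f 15 14 18
f 15 18 16
f 16 18 19
f 16 19 17
f 18 14 20
f 18 20 19
f 19 20 21
f 19 21 17
f 20 14 22
f 20 22 21
f 21 22 23
f 21 23 17
f 22 14 24
f 22 24 23
f 23 24 25
f 23 25 17
f 24 14 26
f 24 26 25
f 25 26 27
f 25 27 17
f 26 14 28
f 26 28 27
f 27 28 29
f 27 29 17
f 28 14 30
f 28 30 29
f 29 30 31
f 29 31 17
f 30 14 32
f 30 32 31
f 31 32 33
f 31 33 17
f 32 14 34
f 32 34 33
f 33 34 35
f 33 35 17
f 34 14 15
f 34 15 35
f 35 15 16
f 35 16 17
f 36 47 41
f 36 41 37
f 36 37 43
f 36 43 46
f 36 46 47
f 37 41 45
f 41 47 40
f 47 46 38
f 46 43 42
f 43 37 44
f 39 45 40
f 39 40 38
f 39 38 42
f 39 42 44
f 39 44 45
f 40 45 41
f 38 40 47
f 42 38 46
f 44 42 43
f 45 44 37
f 49 51 48
f 52 49 48
f 48 51 50
f 50 52 48
f 49 55 51
f 53 49 52
f 53 55 49
f 51 55 50
f 54 52 50
f 50 55 54
f 54 53 52
f 55 53 54
f 57 56 60
f 57 60 58
f 58 60 61
f 58 61 59
f 60 56 62
f 60 62 61
f 61 62 63
f 61 63 59
f 62 56 64
f 62 64 63
f 63 64 65
f 63 65 59
f 64 56 66
f 64 66 65
f 65 66 67
f 65 67 59
f 66 56 68
f 66 68 67
f 67 68 69
f 67 69 59
f 68 56 70
f 68 70 69
f 69 70 71
f 69 71 59
f 70 56 72
f 70 72 71
f 71 72 73
f 71 73 59
f 72 56 74
f 72 74 73
f 73 74 75
f 73 75 59
f 74 56 76
f 74 76 75
f 75 76 77
f 75 77 59
f 76 56 78
f 76 78 77
f 77 78 79
f 77 79 59
f 78 56 80
f 78 80 79
f 79 80 81
f 79 81 59
f 80 56 82
f 80 82 81
f 81 82 83
f 81 83 59
f 82 56 84
f 82 84 83
f 83 84 85
f 83 85 59
f 84 56 86
f 84 86 85
f 85 86 87
f 85 87 59
f 86 56 88
f 86 88 87
f 87 88 89
f 87 89 59
f 88 56 57
f 88 57 89
f 89 57 58
f 89 58 59

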